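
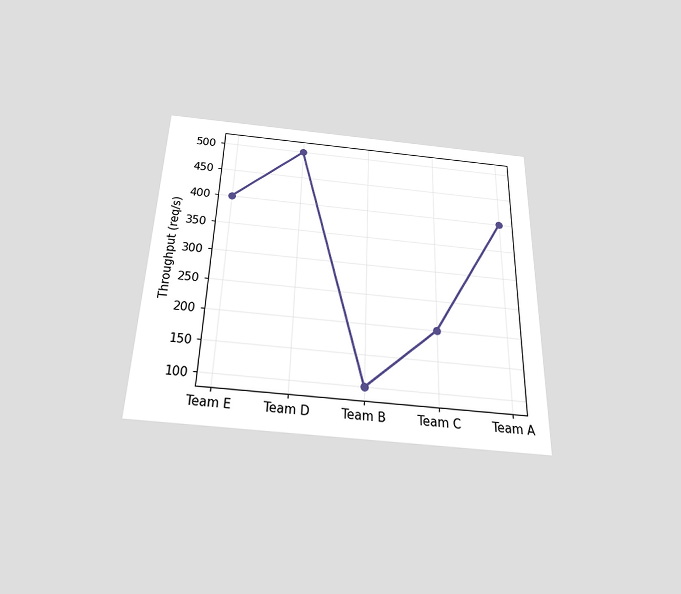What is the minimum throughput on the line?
The chart is viewed slightly from below. The lowest point is at Team B, and reading across to the y-axis gives 100req/s.

100req/s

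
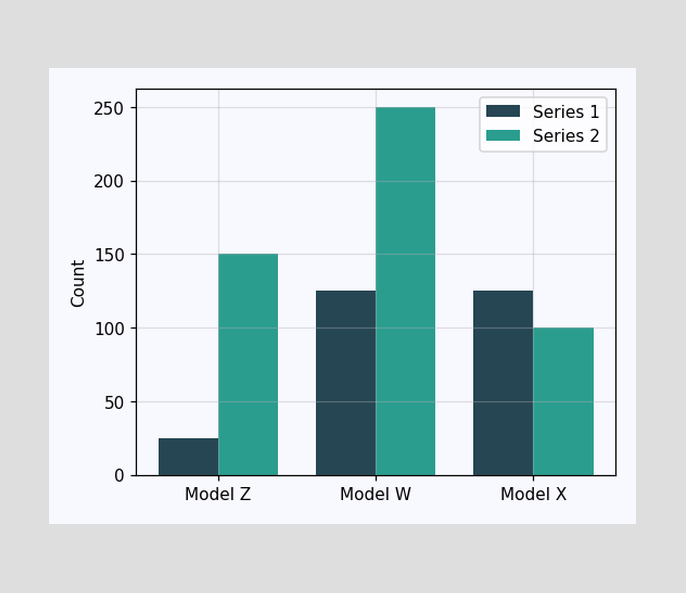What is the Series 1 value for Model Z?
25

The Series 1 bar at Model Z reaches 25 on the y-axis.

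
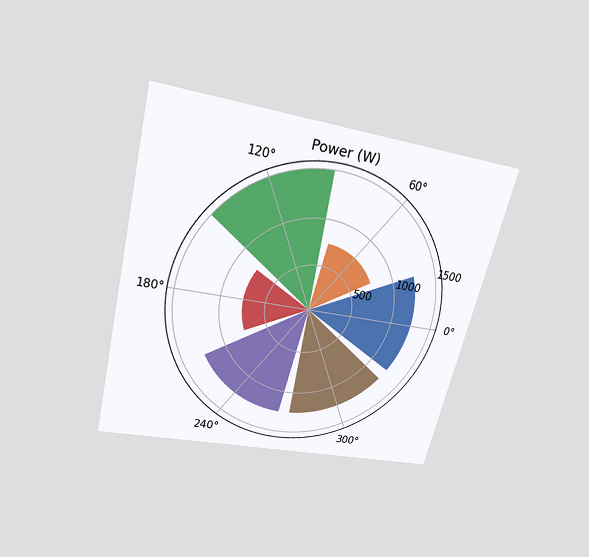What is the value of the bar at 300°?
The chart is tilted about 14° clockwise and viewed slightly from above. The bar at 300° reaches 1250W on the radial axis.

1250W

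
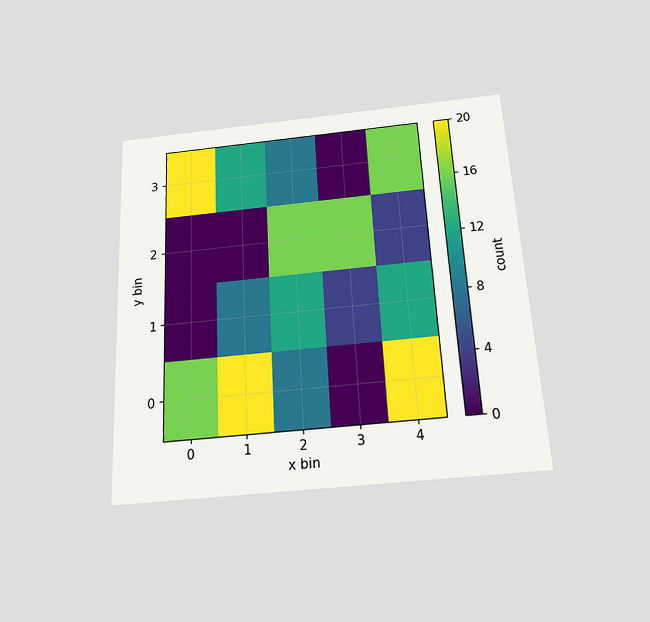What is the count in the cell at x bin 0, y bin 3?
20

The chart is tilted about 3° counter-clockwise and viewed slightly from below. Matching the cell (0, 3) against the colorbar gives 20.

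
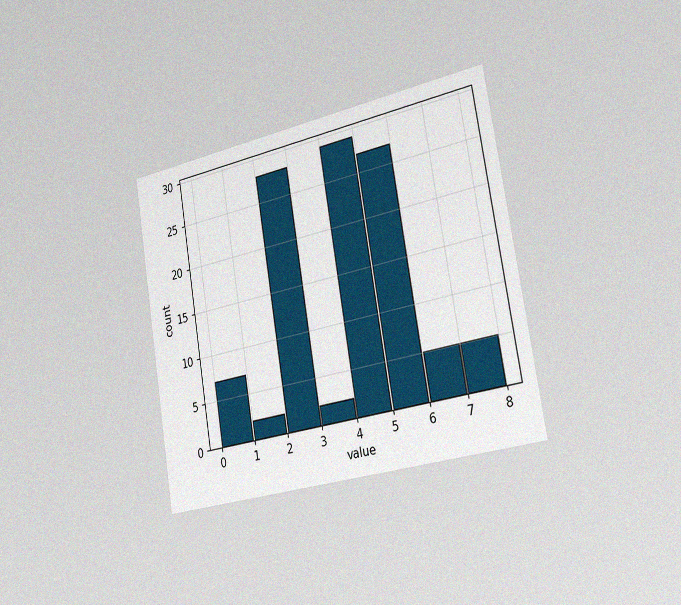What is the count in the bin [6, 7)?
The chart is tilted about 9° counter-clockwise and viewed slightly from the right, with some photo noise. The [6, 7) bin has height 5.

5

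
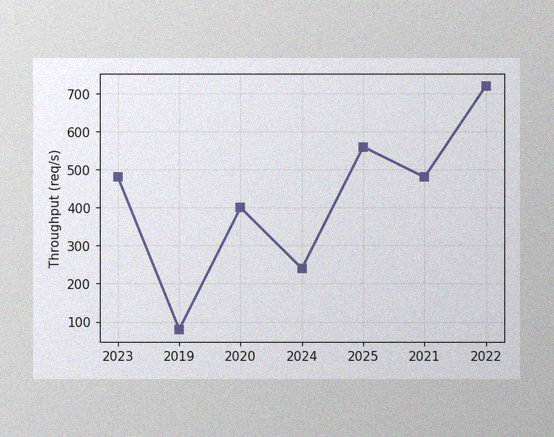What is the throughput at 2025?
560req/s

The image has some photo noise and uneven lighting. At 2025, the line is at 560req/s.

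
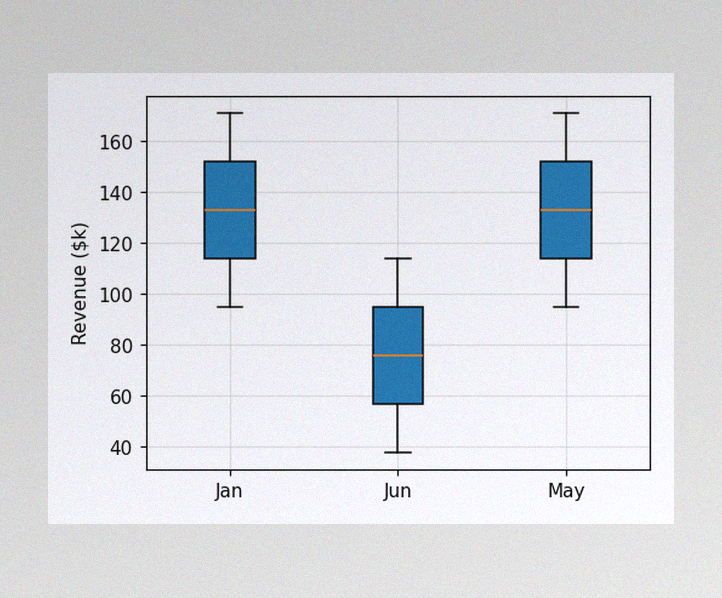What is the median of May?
The image has some photo noise and uneven lighting. The median line in the May box sits at $133k.

$133k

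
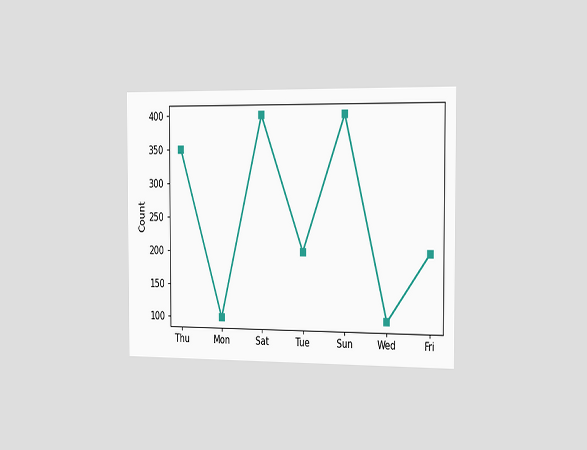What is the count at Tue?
The chart is viewed slightly from the right. At Tue, the line is at 200.

200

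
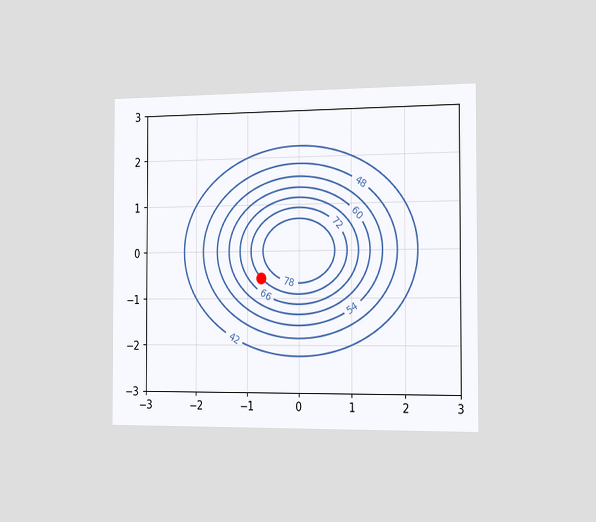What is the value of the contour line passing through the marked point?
72

The chart is viewed slightly from the right. The marked point sits on the contour labelled 72.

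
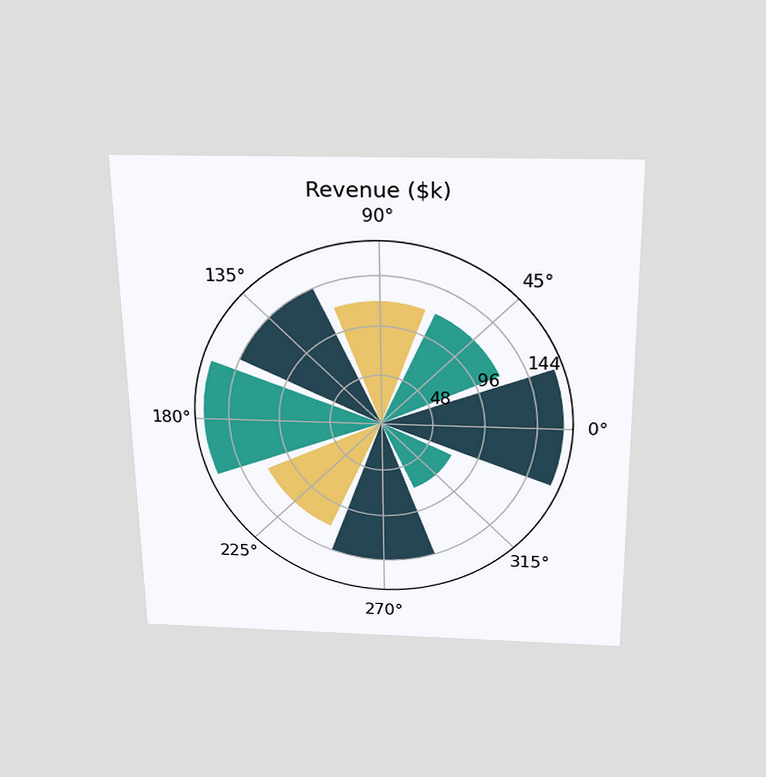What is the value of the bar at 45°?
The chart is viewed slightly from above. The bar at 45° reaches $120k on the radial axis.

$120k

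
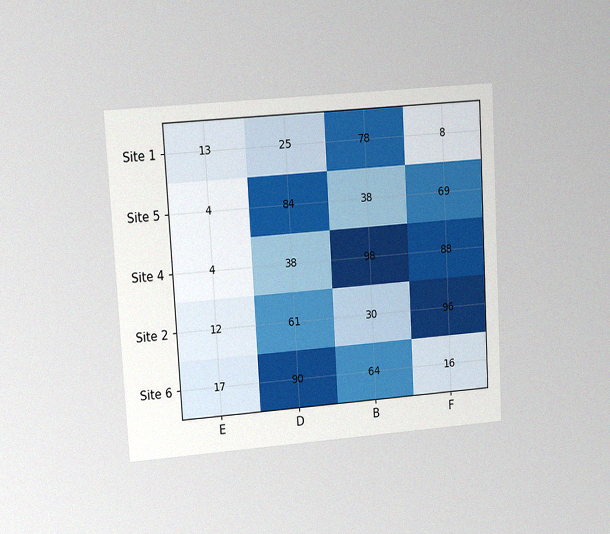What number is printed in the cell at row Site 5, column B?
The chart is tilted about 3° counter-clockwise and viewed at a slight angle, with some photo noise. The (Site 5, B) cell reads 38.

38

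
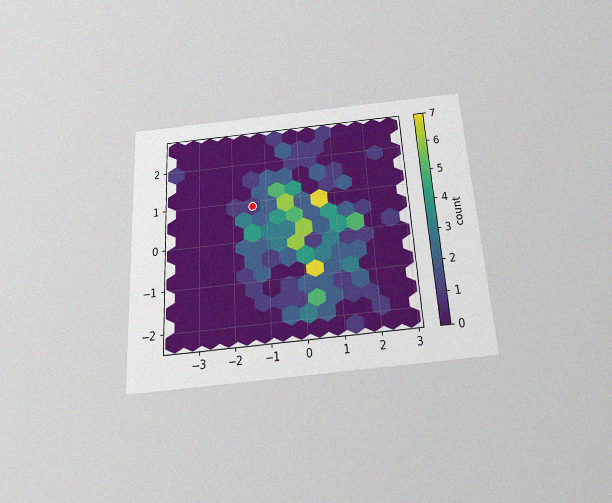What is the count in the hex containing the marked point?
1

The chart is tilted about 4° counter-clockwise and viewed slightly from below, with some photo noise. The marked hex reads 1 on the colorbar.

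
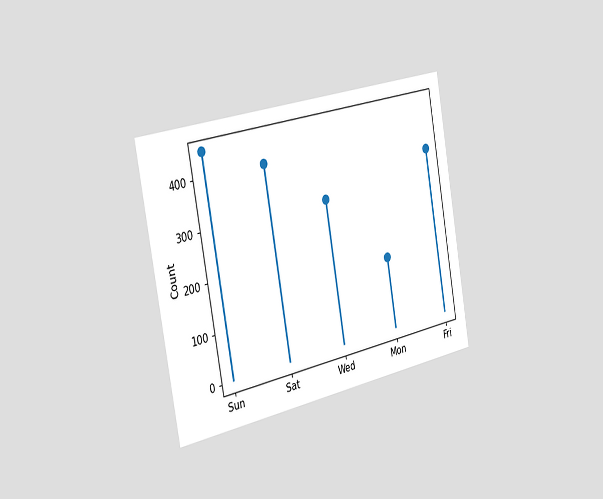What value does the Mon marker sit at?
150

The chart is tilted about 10° counter-clockwise and viewed slightly from the left. The Mon marker sits at 150.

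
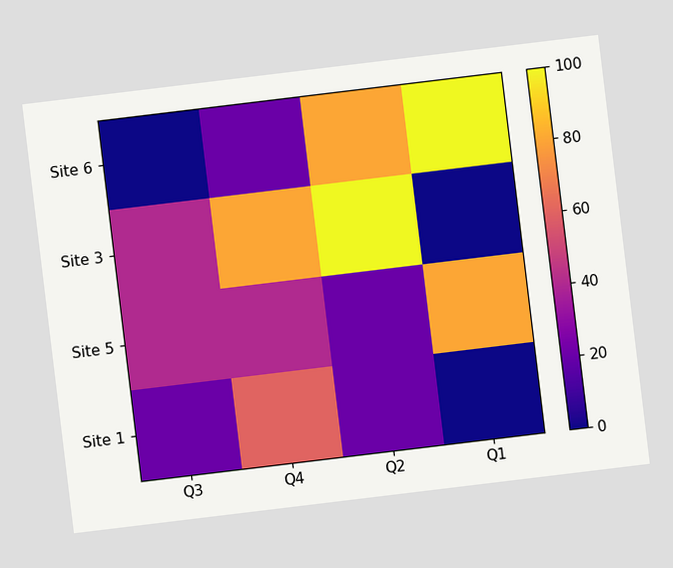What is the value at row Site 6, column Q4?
The chart is tilted about 7° counter-clockwise. Matching cell (Site 6, Q4) against the colorbar gives 20.

20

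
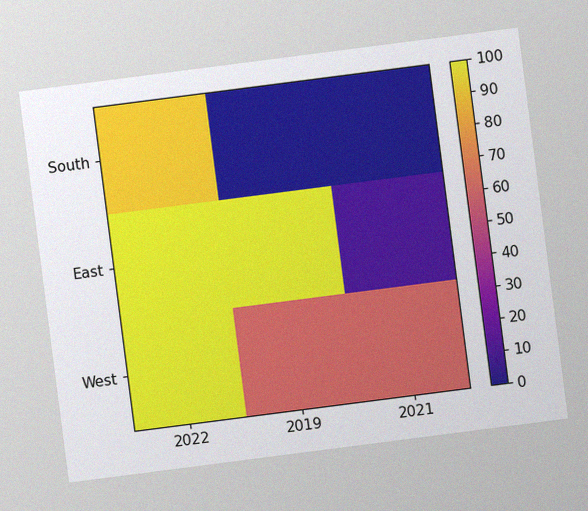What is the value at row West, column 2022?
100

The chart is tilted about 7° counter-clockwise, with some photo noise. Matching cell (West, 2022) against the colorbar gives 100.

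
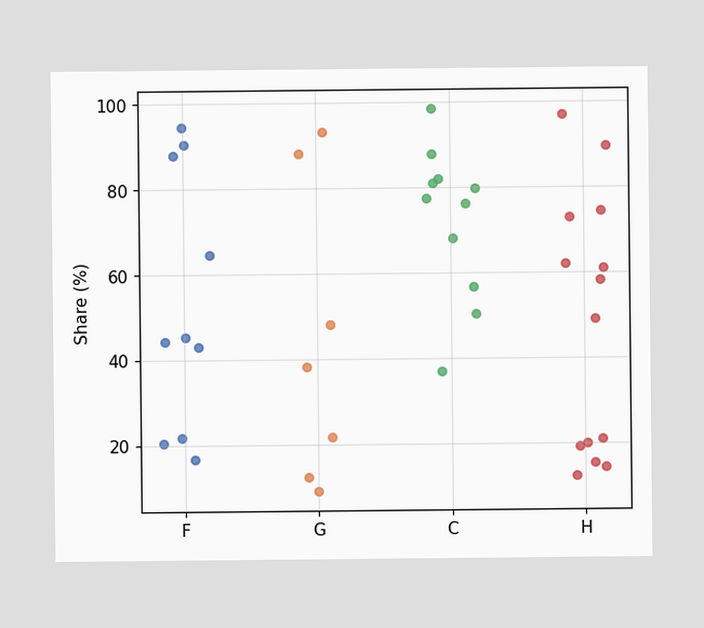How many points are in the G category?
7

Counting the markers in the G column gives 7.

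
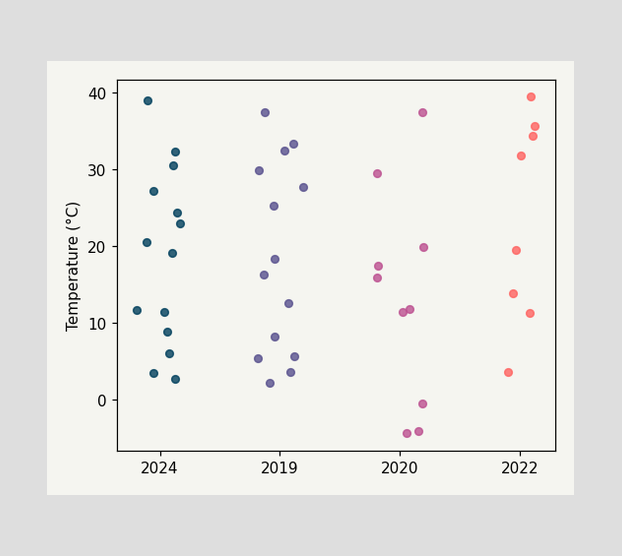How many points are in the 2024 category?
Counting the markers in the 2024 column gives 14.

14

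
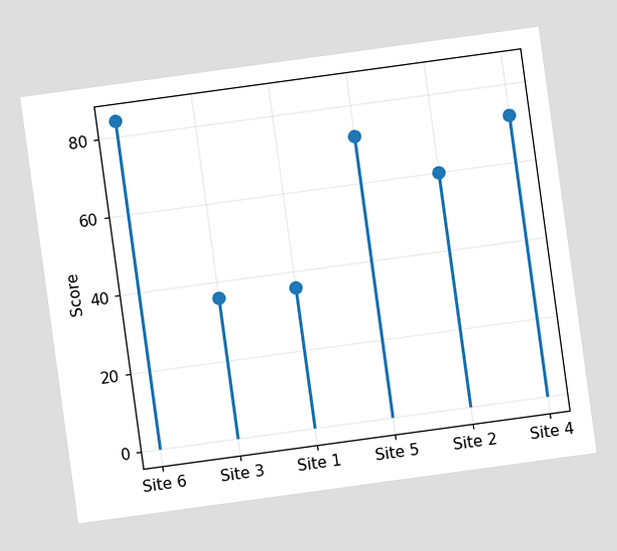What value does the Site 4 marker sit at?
72

The chart is tilted about 8° counter-clockwise. The Site 4 marker sits at 72.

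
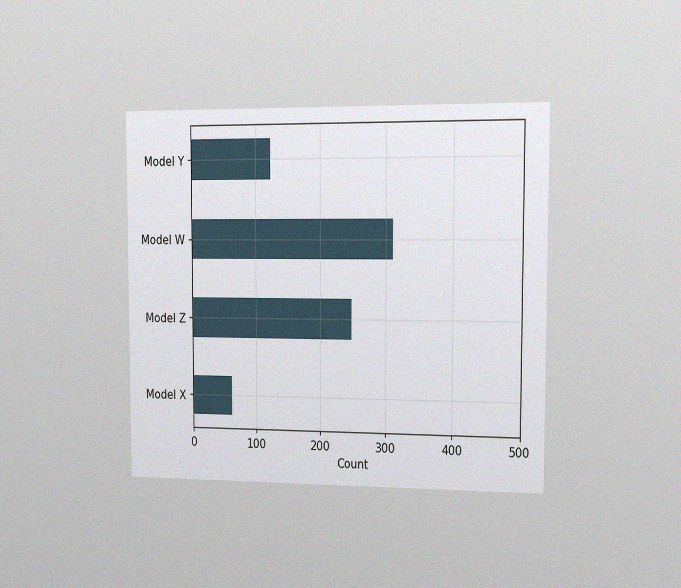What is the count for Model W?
The chart is viewed slightly from the right, with some photo noise. Reading along the chart's x-axis, the Model W bar reaches 310.

310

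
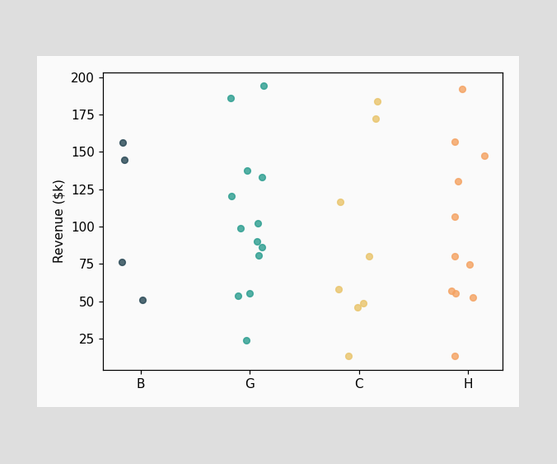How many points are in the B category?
Counting the markers in the B column gives 4.

4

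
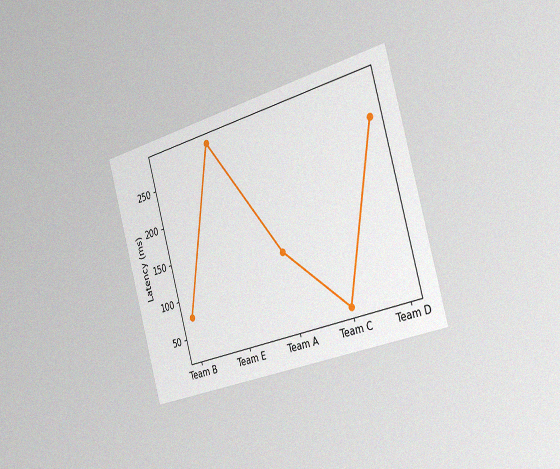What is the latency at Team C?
The chart is tilted about 16° counter-clockwise and viewed slightly from the right, with some photo noise. At Team C, the line is at 30ms.

30ms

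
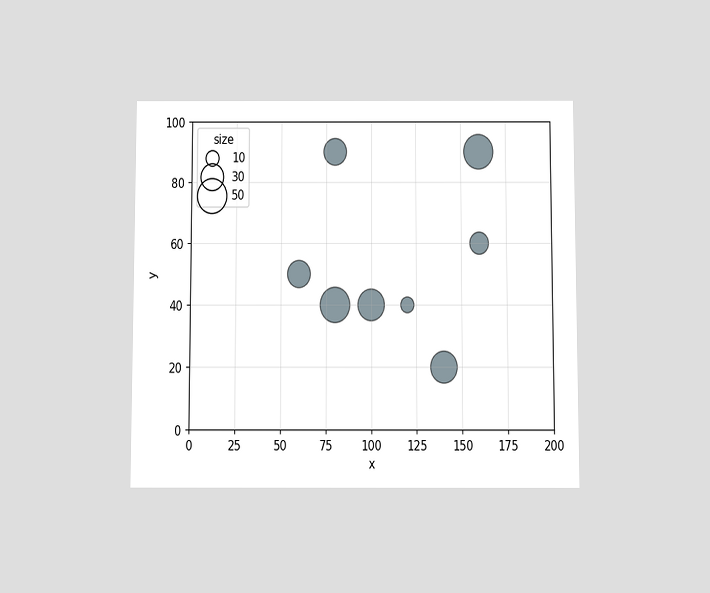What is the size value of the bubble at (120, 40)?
The chart is viewed at a slight angle. Matching the bubble at (120, 40) against the size legend gives 10.

10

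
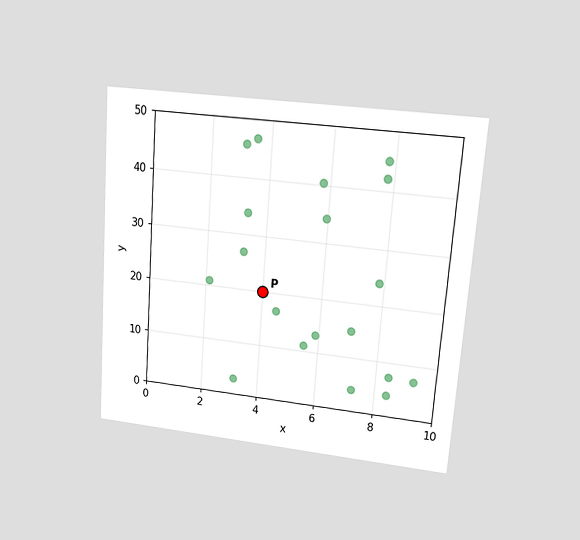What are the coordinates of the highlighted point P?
The chart is tilted about 4° clockwise and viewed at a slight angle. Following the gridlines from P to each axis, P sits at (4, 20).

(4, 20)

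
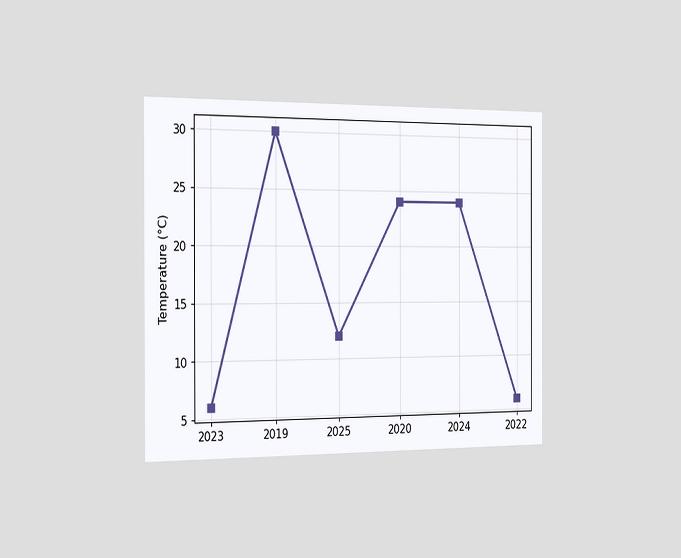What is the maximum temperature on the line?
The chart is viewed slightly from the left. The highest point is at 2019, and reading across to the y-axis gives 30°C.

30°C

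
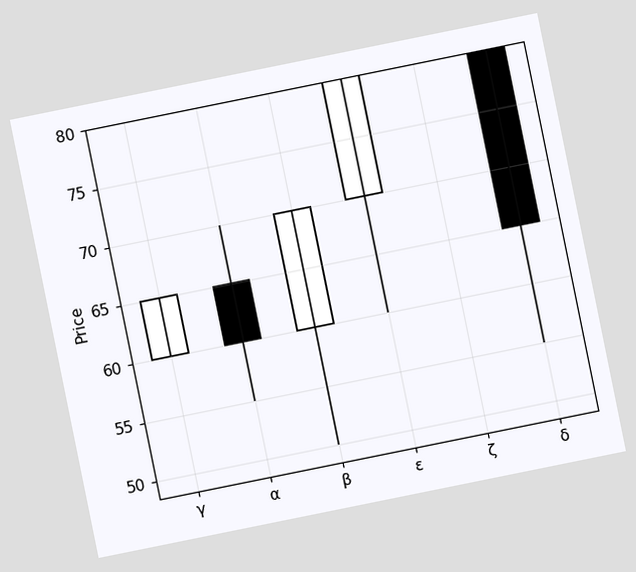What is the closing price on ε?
80

The chart is tilted about 11° counter-clockwise. The ε candle closes at 80.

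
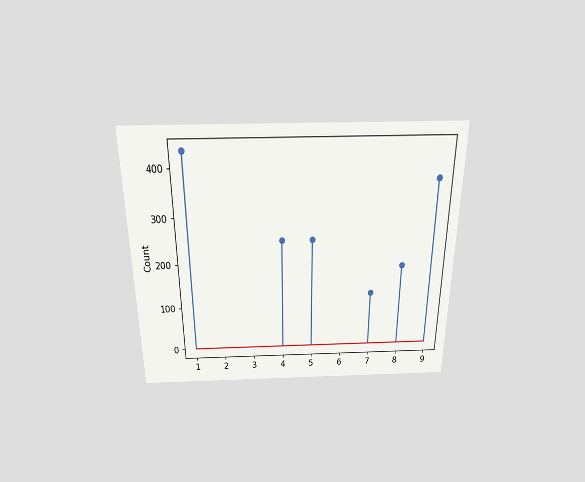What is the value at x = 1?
The chart is viewed slightly from above. The stem at x=1 reaches 434.

434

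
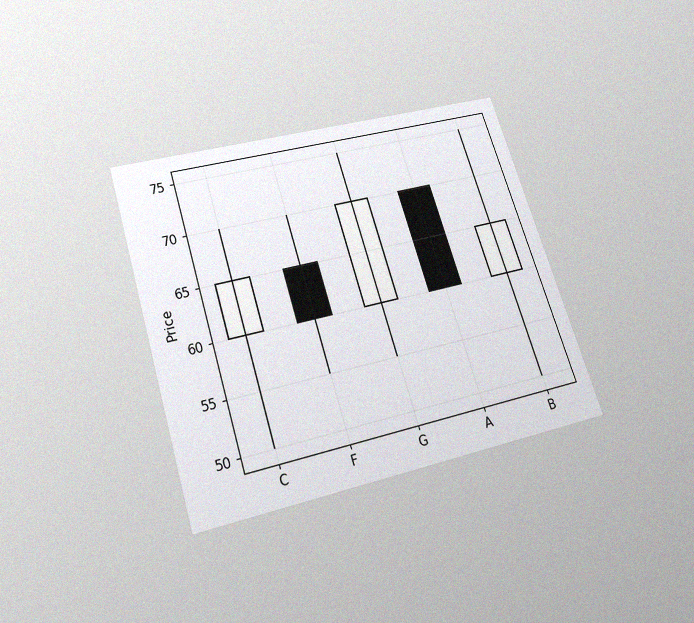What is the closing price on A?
60

The chart is tilted about 17° counter-clockwise and viewed slightly from below, with some photo noise. The A candle closes at 60.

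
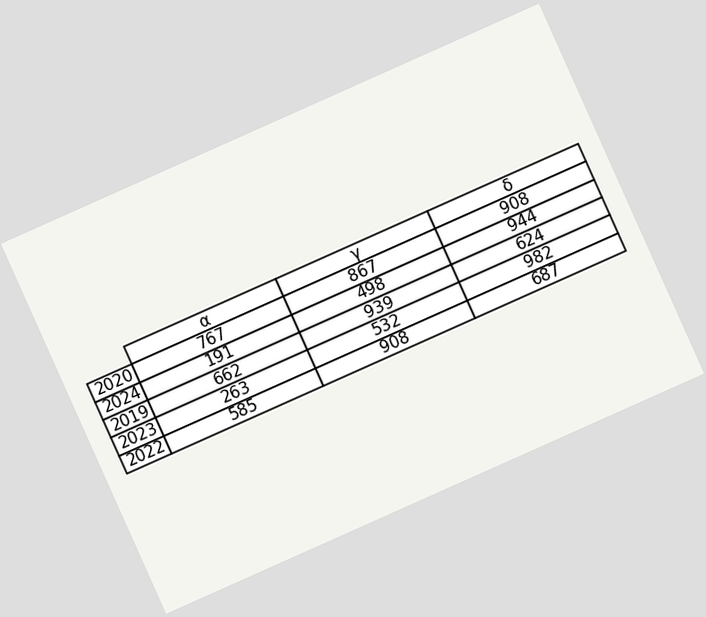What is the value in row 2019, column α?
662

The chart is tilted about 24° counter-clockwise. The (2019, α) cell reads 662.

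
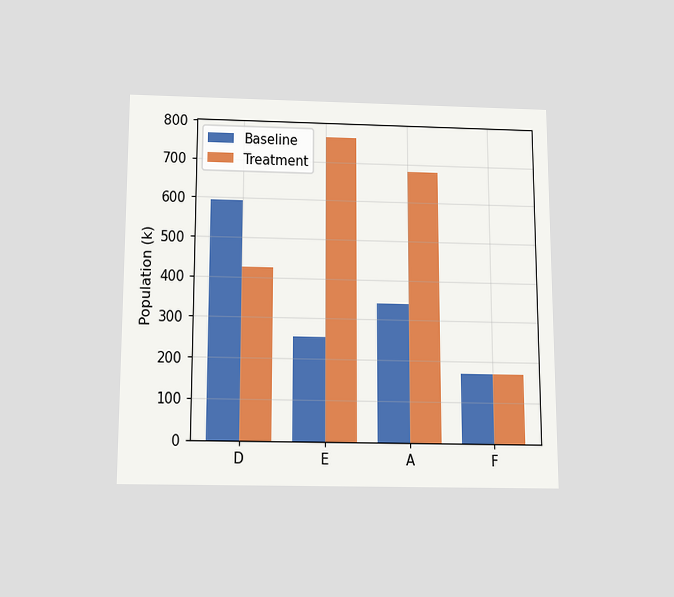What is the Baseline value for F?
The chart is viewed slightly from below. The Baseline bar at F reaches 170k on the y-axis.

170k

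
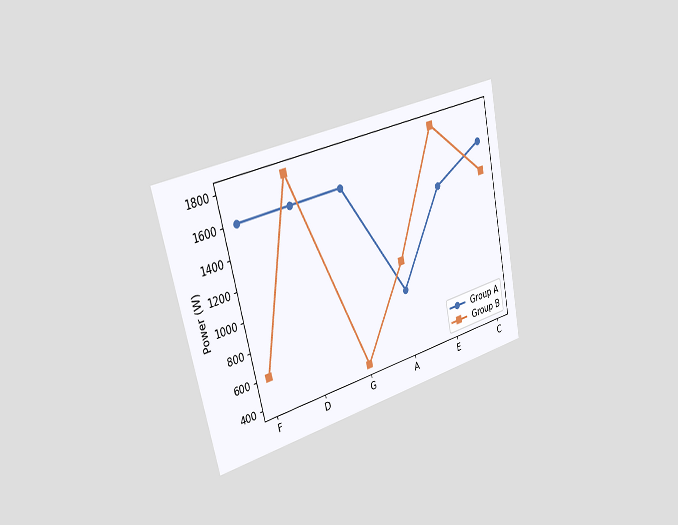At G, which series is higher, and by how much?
The chart is tilted about 13° counter-clockwise and viewed slightly from the left. At G, Group A sits above the other line by 1200W.

Group A, by 1200W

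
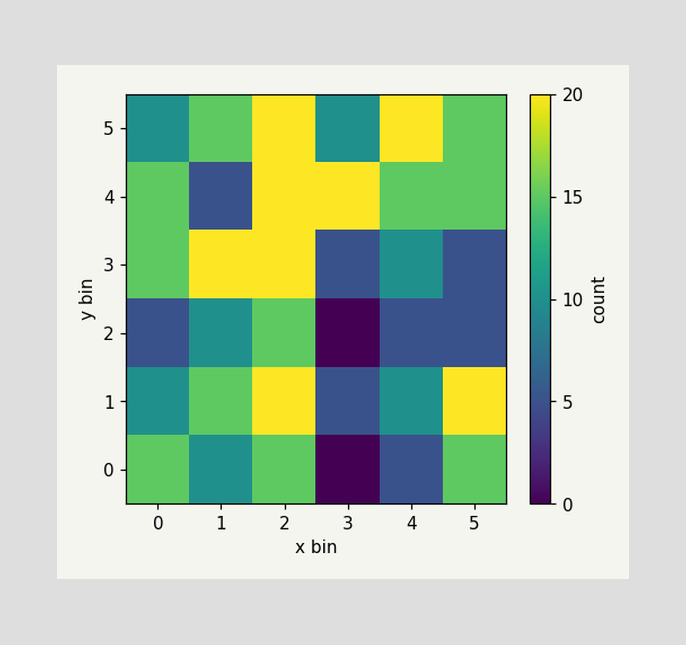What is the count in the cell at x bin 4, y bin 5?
20

Matching the cell (4, 5) against the colorbar gives 20.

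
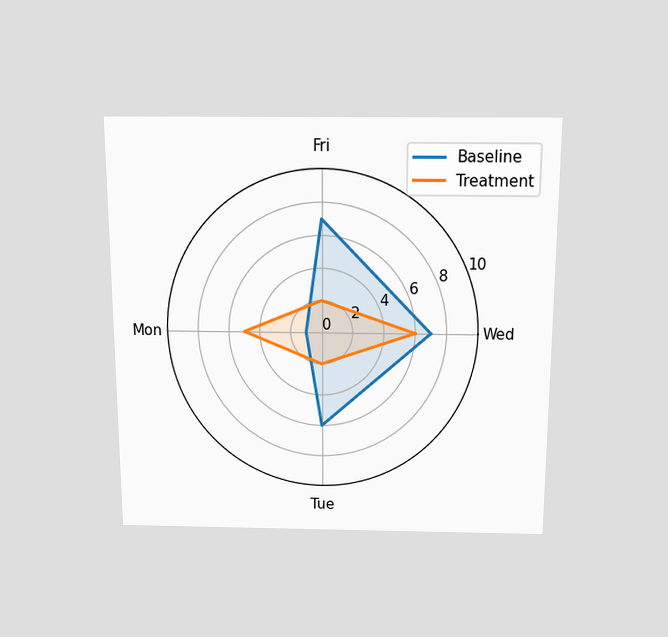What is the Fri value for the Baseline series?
The chart is viewed slightly from above. On the Fri axis, Baseline reaches 7.

7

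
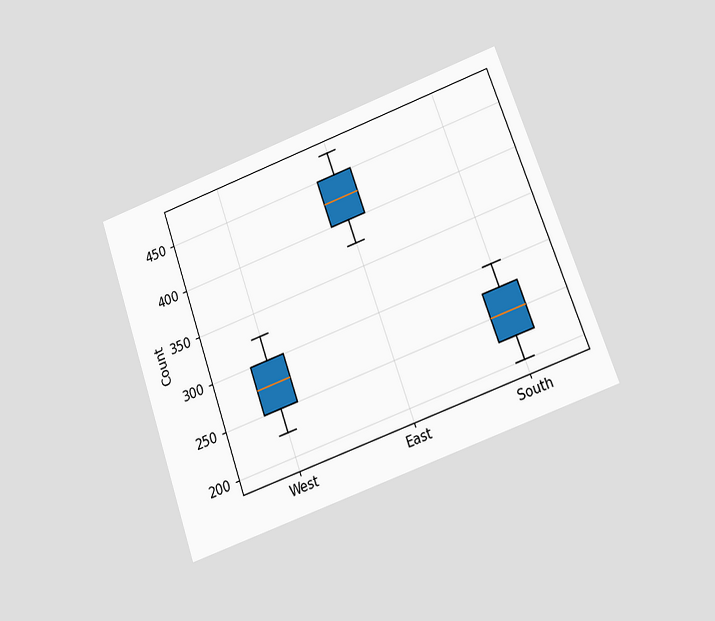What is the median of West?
The chart is tilted about 20° counter-clockwise and viewed at a slight angle. The median line in the West box sits at 275.

275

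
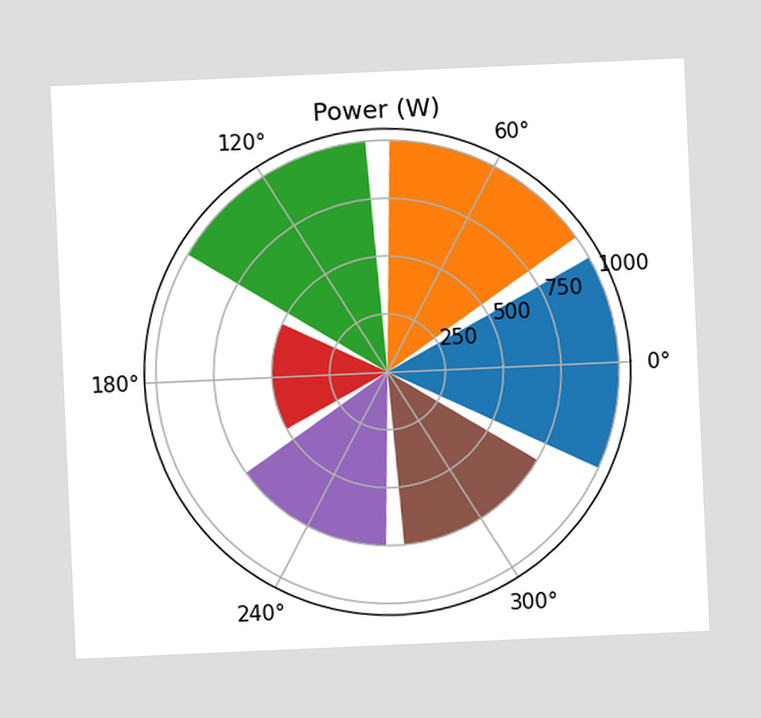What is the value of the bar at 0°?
1000W

The chart is tilted about 3° counter-clockwise. The bar at 0° reaches 1000W on the radial axis.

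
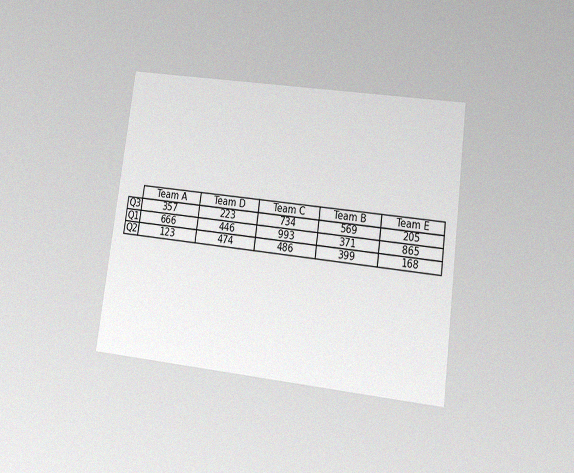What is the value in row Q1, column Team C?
The chart is tilted about 7° clockwise and viewed at a slight angle, with some photo noise. The (Q1, Team C) cell reads 993.

993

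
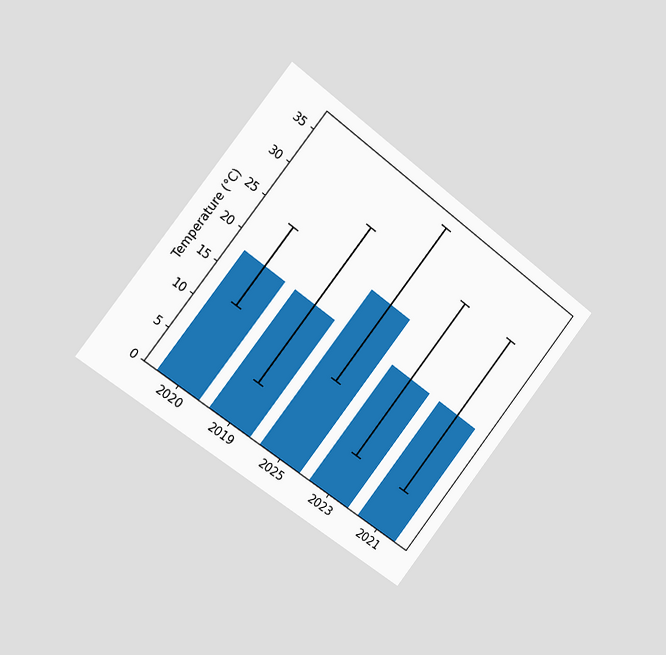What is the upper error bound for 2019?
The chart is tilted about 38° clockwise and viewed slightly from the left. The 2019 bar's upper whisker reaches 30°C.

30°C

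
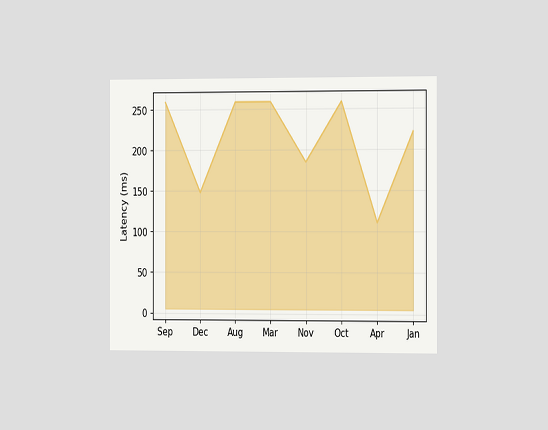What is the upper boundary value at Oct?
The chart is viewed slightly from the right. At Oct the upper boundary is at 259ms.

259ms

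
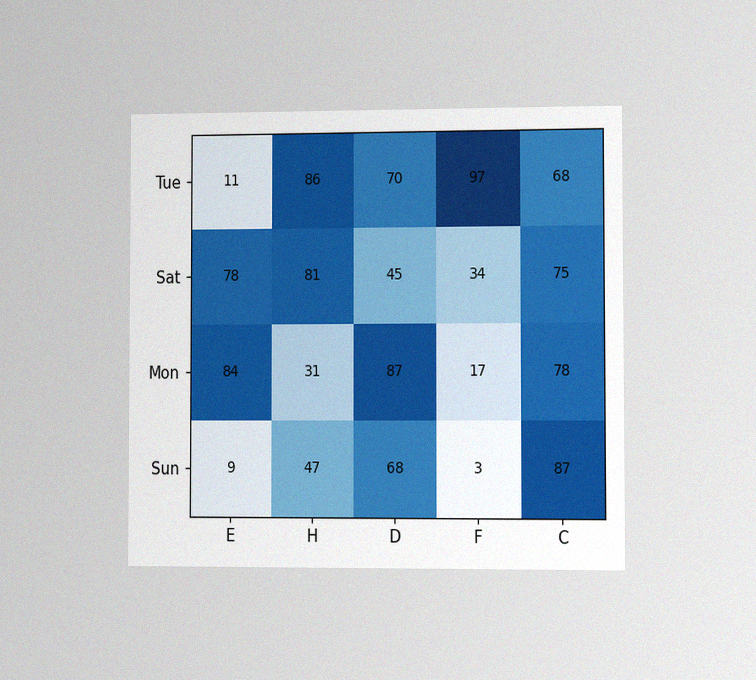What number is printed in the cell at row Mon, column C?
78

The chart is viewed slightly from the right, with some photo noise. The (Mon, C) cell reads 78.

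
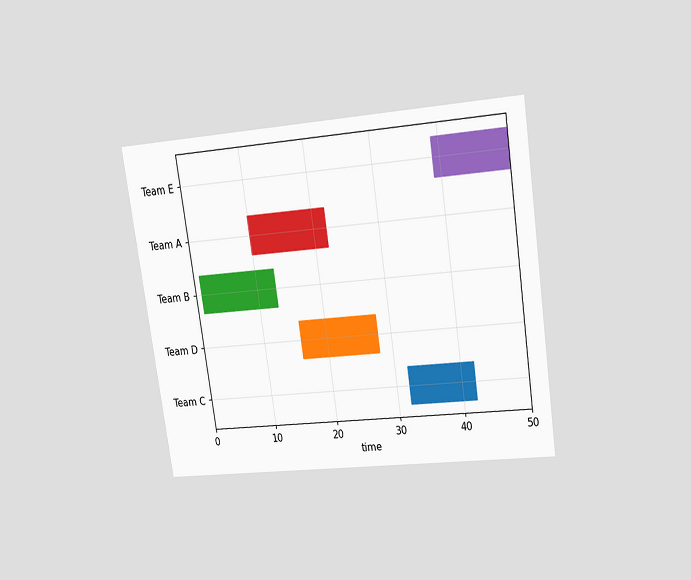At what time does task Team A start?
10

The chart is tilted about 8° counter-clockwise and viewed slightly from above. The Team A bar begins at t=10.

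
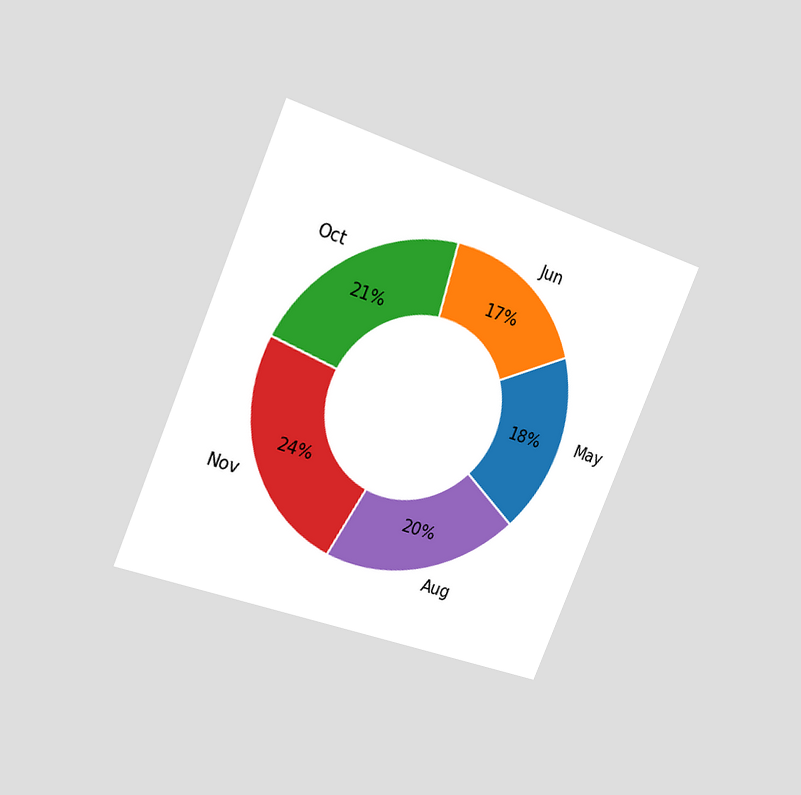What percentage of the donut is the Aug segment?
The chart is tilted about 23° clockwise and viewed slightly from the left. The Aug segment takes up 20% of the ring.

20%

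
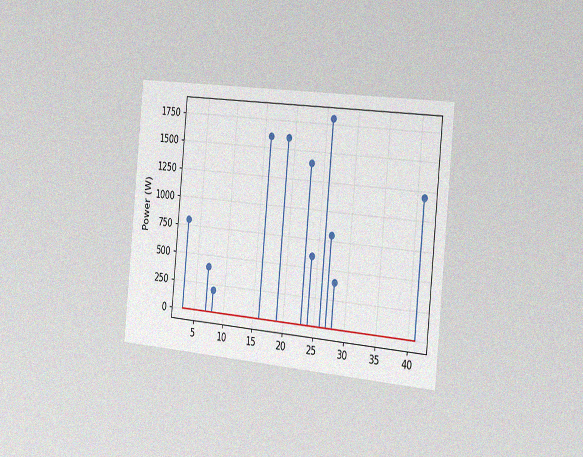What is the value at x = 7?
400W

The chart is tilted about 5° clockwise and viewed slightly from the right, with some photo noise. The stem at x=7 reaches 400W.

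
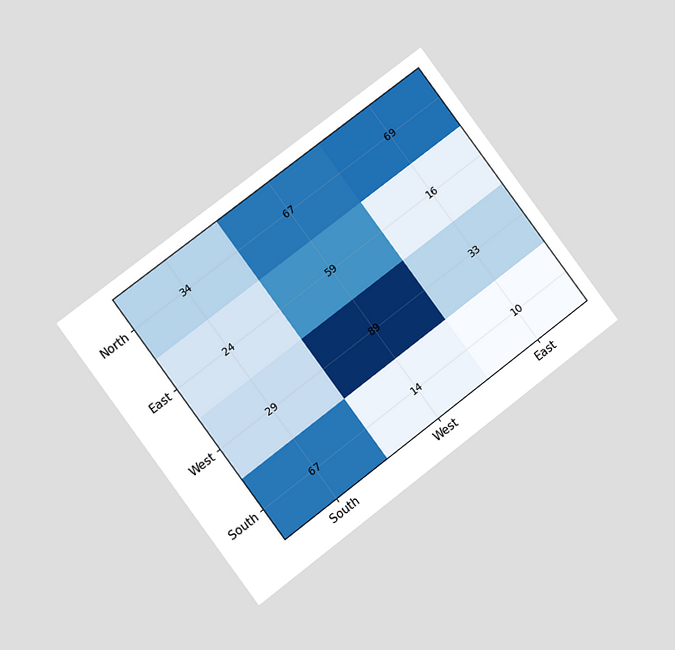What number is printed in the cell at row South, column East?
The chart is tilted about 37° counter-clockwise and viewed at a slight angle. The (South, East) cell reads 10.

10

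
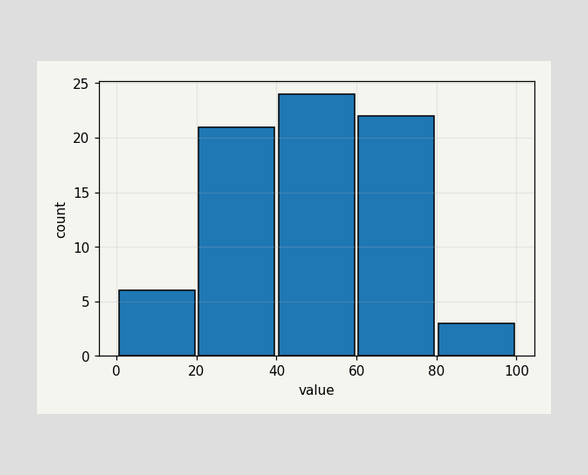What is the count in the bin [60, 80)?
22

The [60, 80) bin has height 22.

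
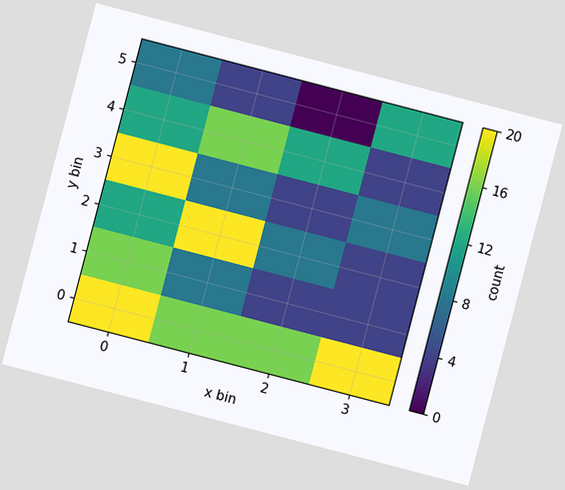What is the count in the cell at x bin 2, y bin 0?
16

The chart is tilted about 15° clockwise. Matching the cell (2, 0) against the colorbar gives 16.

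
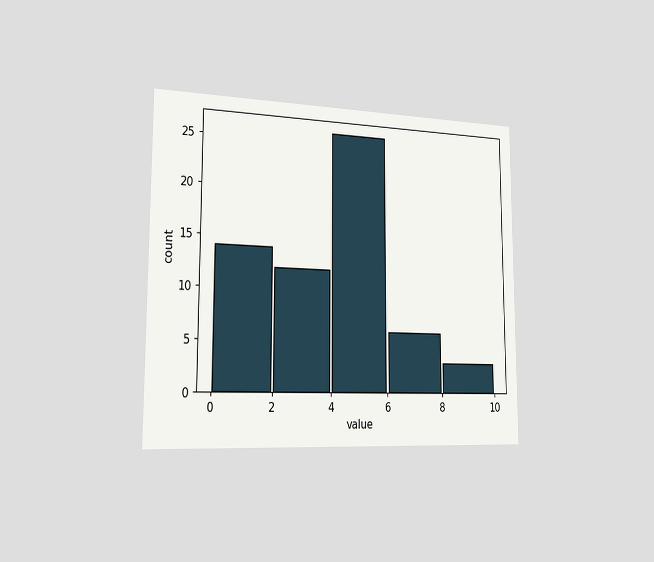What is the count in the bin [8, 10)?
3

The chart is viewed slightly from the left. The [8, 10) bin has height 3.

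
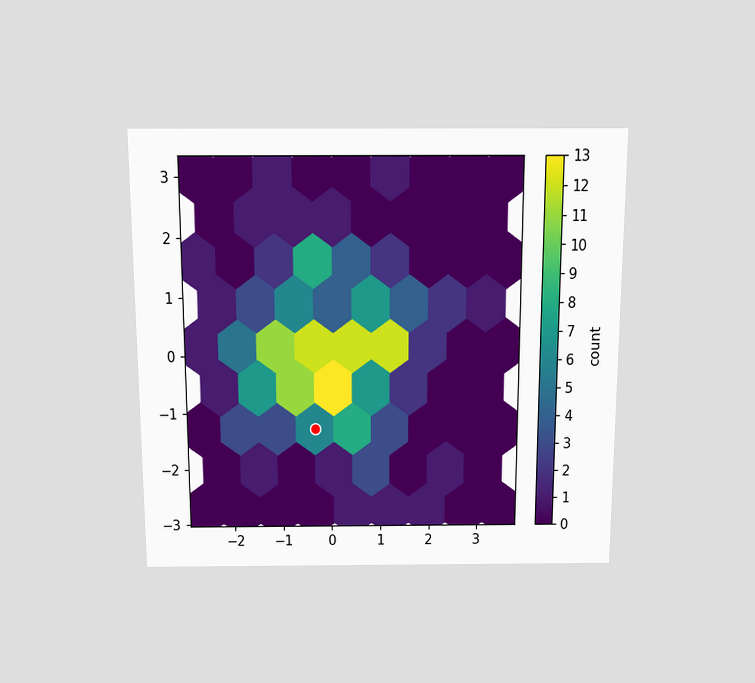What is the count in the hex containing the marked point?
6

The chart is viewed slightly from above. The marked hex reads 6 on the colorbar.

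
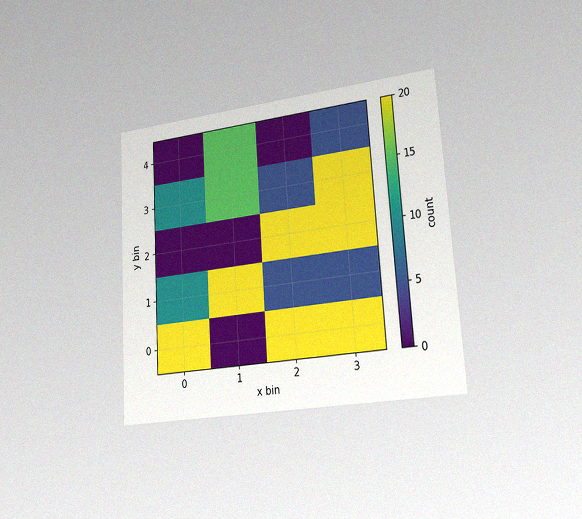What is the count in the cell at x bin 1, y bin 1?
20

The chart is tilted about 4° counter-clockwise and viewed slightly from the right, with some photo noise. Matching the cell (1, 1) against the colorbar gives 20.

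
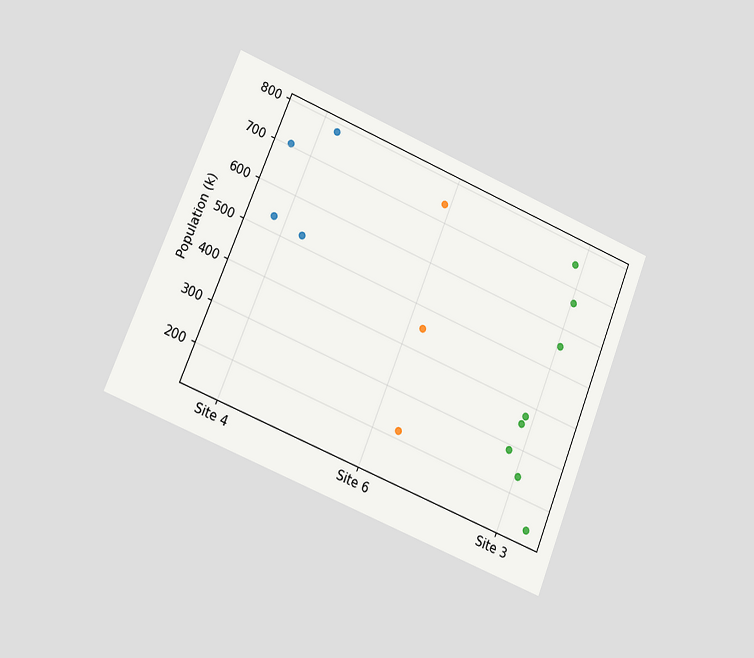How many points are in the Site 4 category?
4

The chart is tilted about 22° clockwise and viewed at a slight angle. Counting the markers in the Site 4 column gives 4.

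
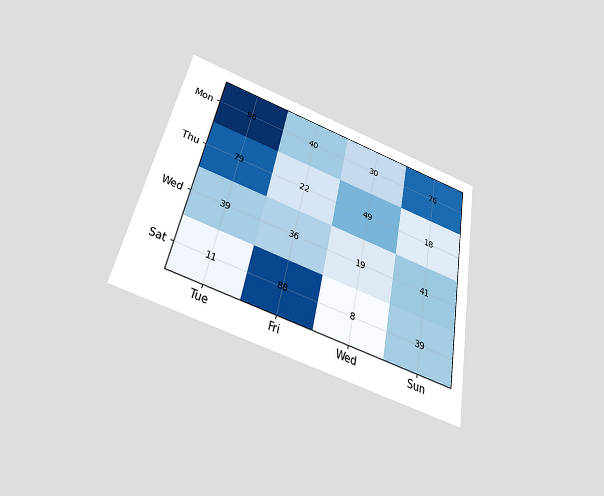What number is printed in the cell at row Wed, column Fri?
36

The chart is tilted about 12° clockwise and viewed slightly from below. The (Wed, Fri) cell reads 36.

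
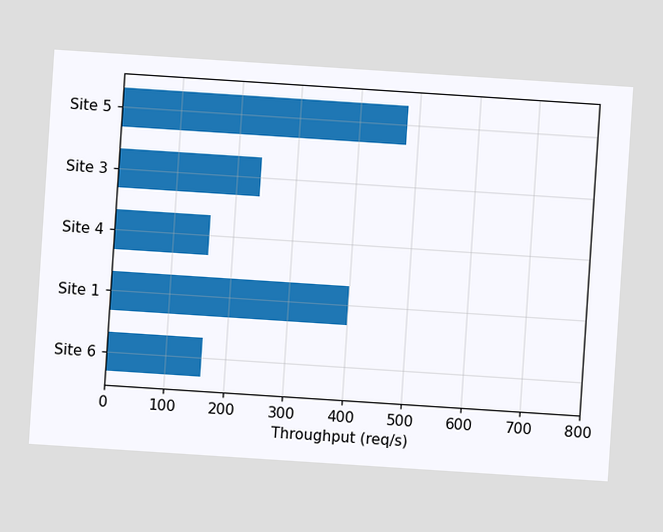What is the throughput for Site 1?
The chart is tilted about 4° clockwise. Reading along the chart's x-axis, the Site 1 bar reaches 400req/s.

400req/s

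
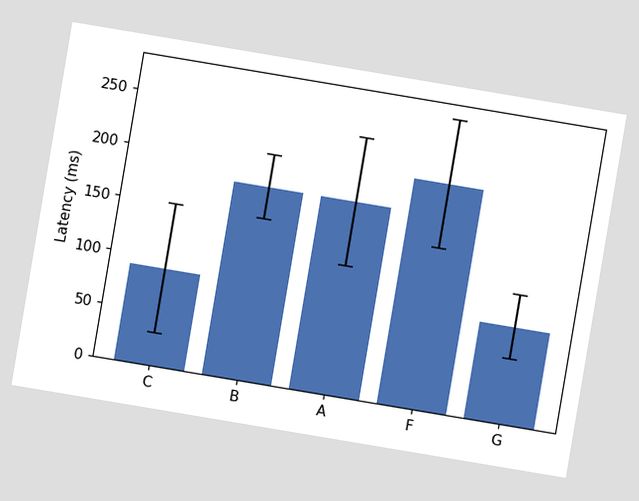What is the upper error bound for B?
The chart is tilted about 10° clockwise. The B bar's upper whisker reaches 210ms.

210ms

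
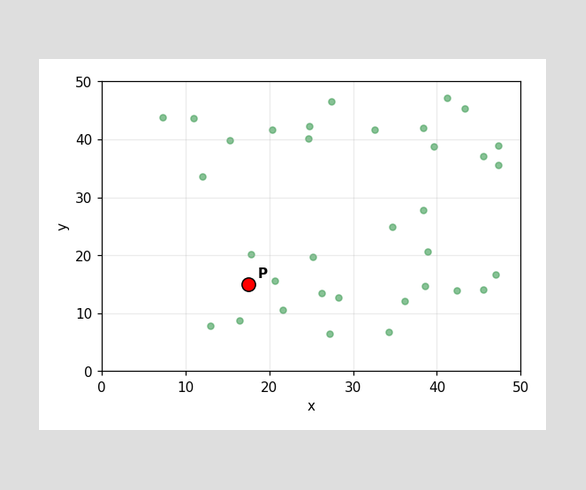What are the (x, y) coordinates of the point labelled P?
(17.5, 15)

Following the gridlines from P to each axis, P sits at (17.5, 15).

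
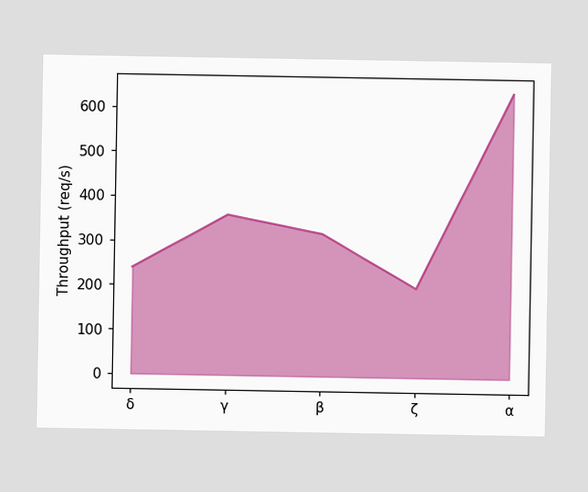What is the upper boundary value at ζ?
At ζ the upper boundary is at 200req/s.

200req/s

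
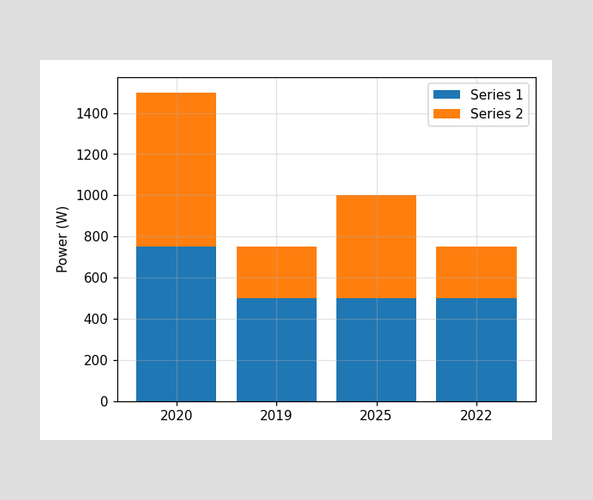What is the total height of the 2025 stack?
1000W

The 2025 stack's top reaches 1000W on the y-axis.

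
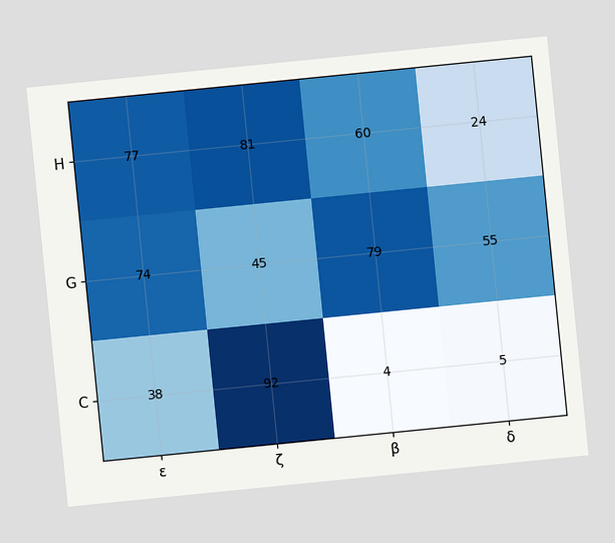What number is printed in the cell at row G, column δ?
The chart is tilted about 6° counter-clockwise. The (G, δ) cell reads 55.

55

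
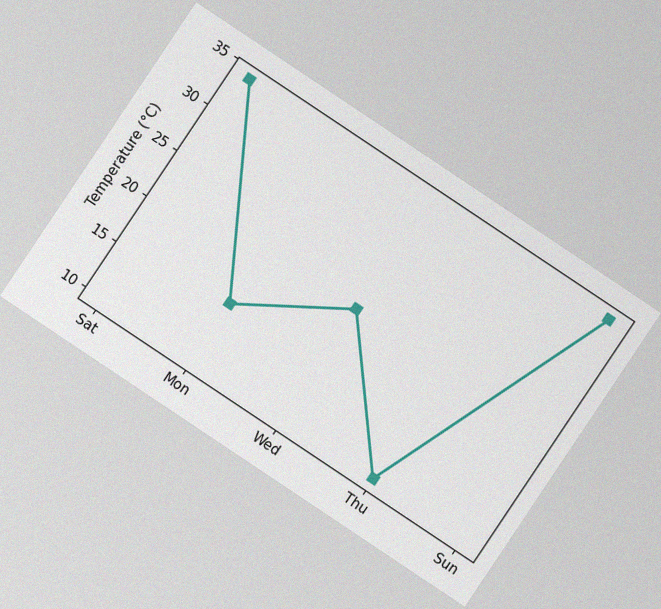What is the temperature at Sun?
34°C

The chart is tilted about 34° clockwise, with some photo noise. At Sun, the line is at 34°C.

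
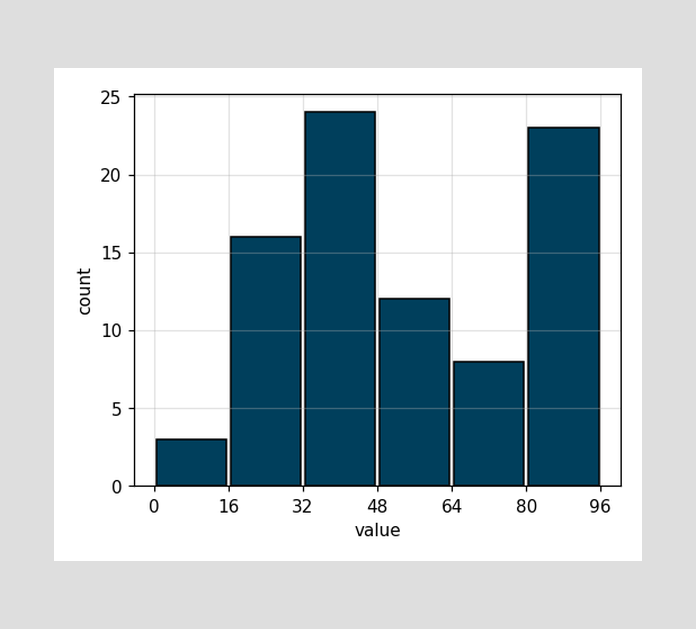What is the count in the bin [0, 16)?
3

The [0, 16) bin has height 3.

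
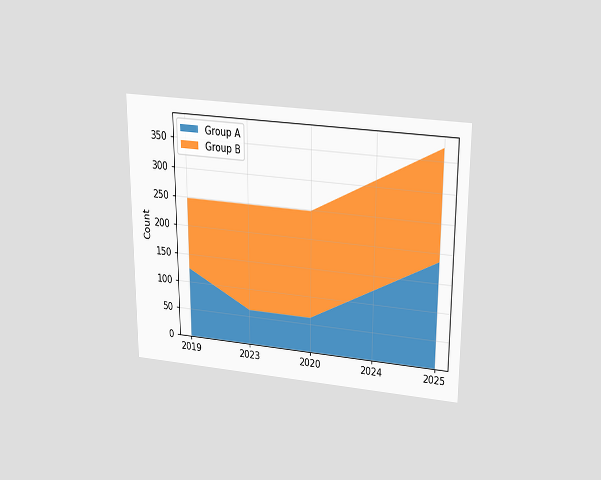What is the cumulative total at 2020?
The chart is viewed slightly from above. The stacked total at 2020 reaches 248.

248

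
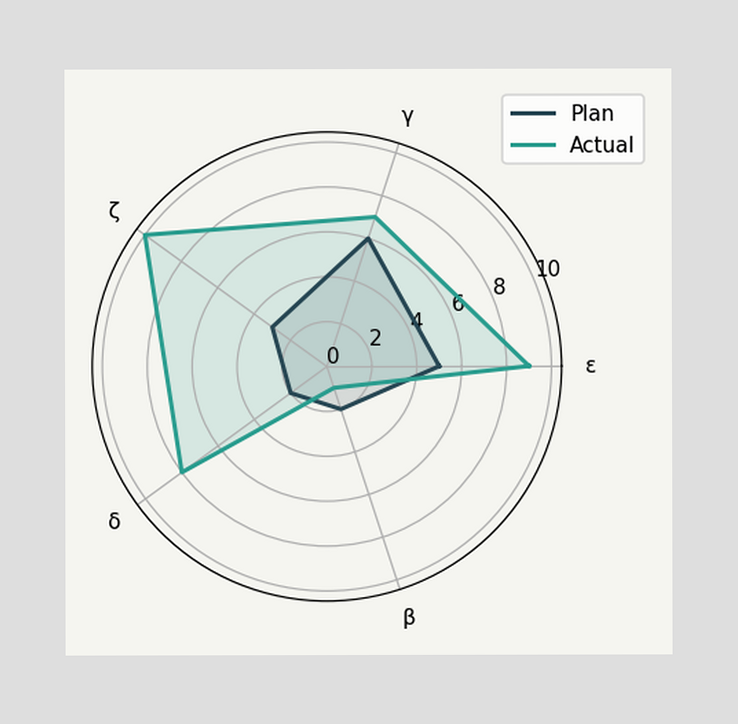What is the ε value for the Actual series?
9

On the ε axis, Actual reaches 9.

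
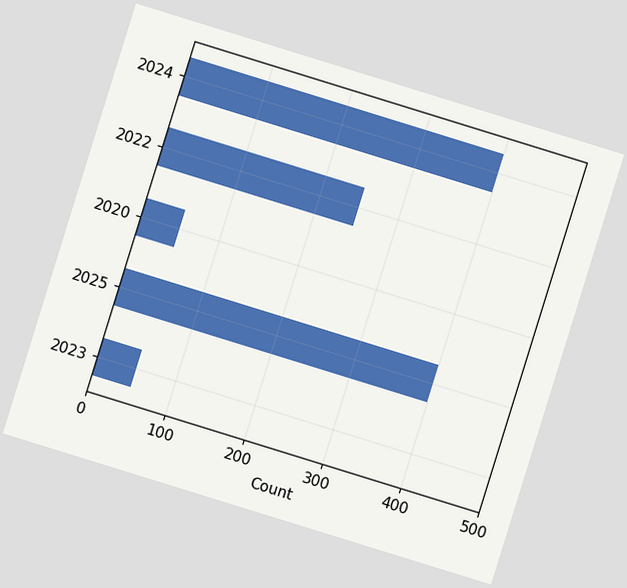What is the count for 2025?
The chart is tilted about 17° clockwise. Reading along the chart's x-axis, the 2025 bar reaches 400.

400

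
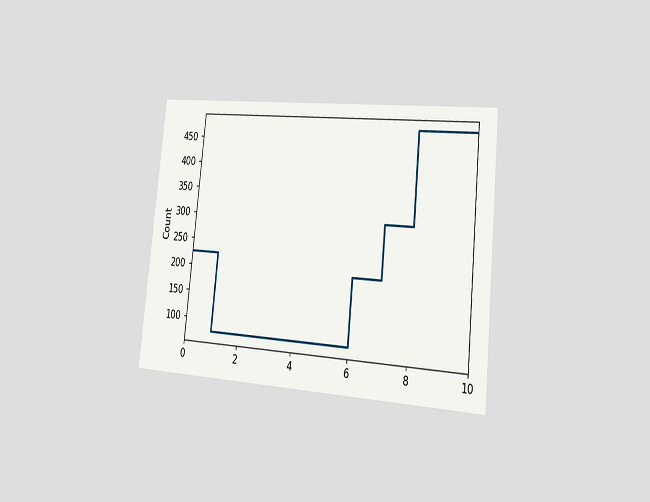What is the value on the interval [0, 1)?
The chart is tilted about 6° clockwise and viewed slightly from the right. On [0, 1) the step sits at 225.

225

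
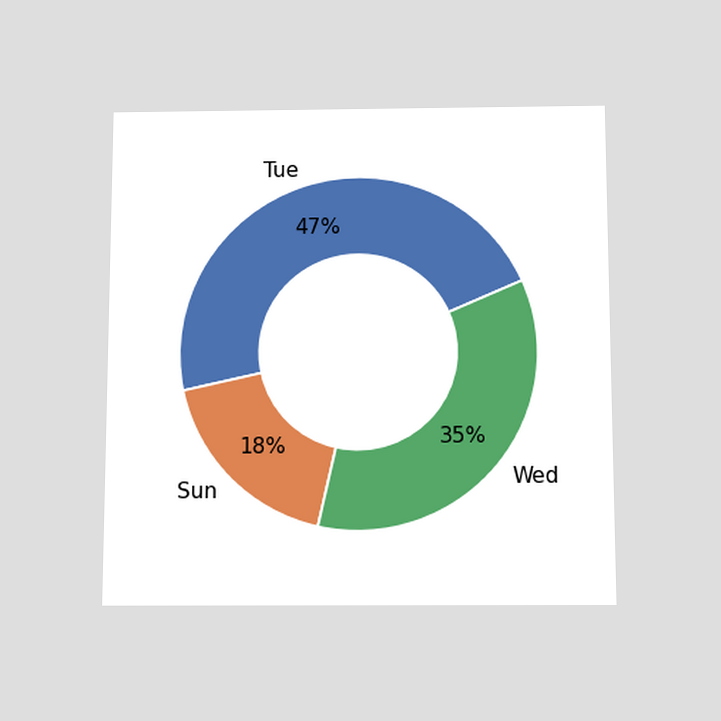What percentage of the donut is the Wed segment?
35%

The chart is viewed slightly from below. The Wed segment takes up 35% of the ring.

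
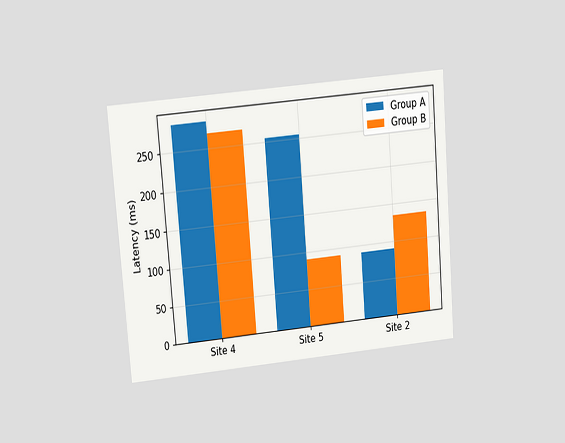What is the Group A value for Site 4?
The chart is tilted about 5° counter-clockwise and viewed at a slight angle. The Group A bar at Site 4 reaches 285ms on the y-axis.

285ms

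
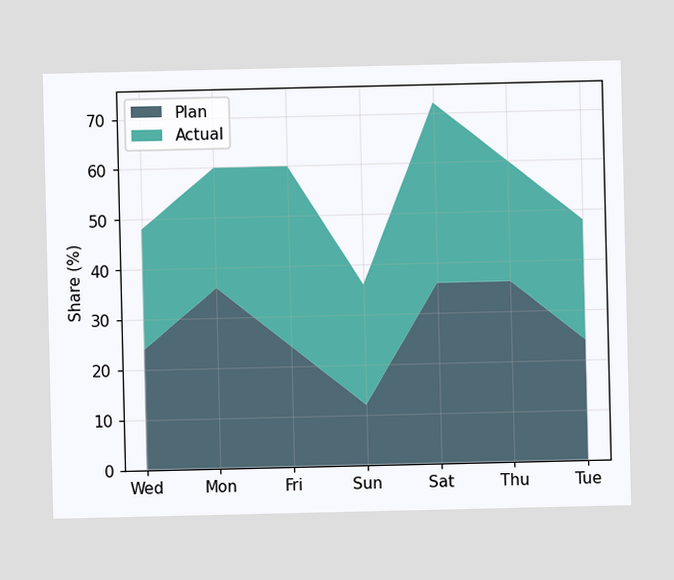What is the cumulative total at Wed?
The stacked total at Wed reaches 48%.

48%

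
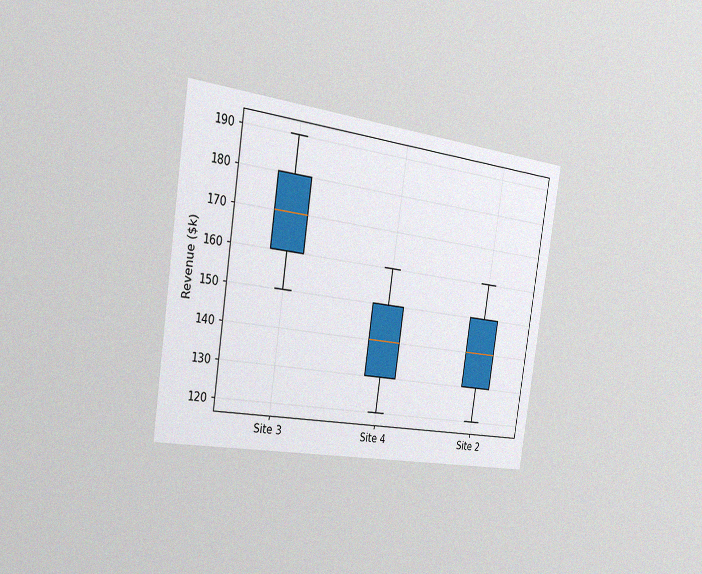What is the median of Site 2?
$140k

The chart is tilted about 9° clockwise and viewed slightly from the left, with some photo noise. The median line in the Site 2 box sits at $140k.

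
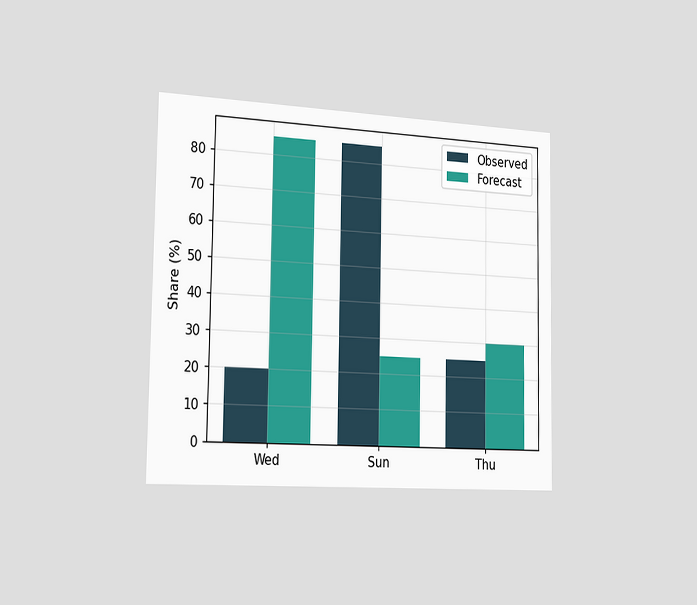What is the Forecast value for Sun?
25%

The chart is viewed slightly from the left. The Forecast bar at Sun reaches 25% on the y-axis.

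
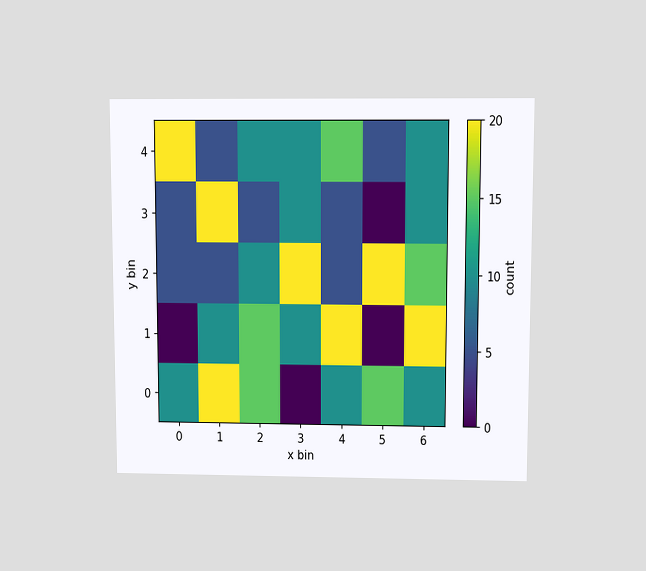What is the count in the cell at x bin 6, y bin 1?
The chart is viewed slightly from above. Matching the cell (6, 1) against the colorbar gives 20.

20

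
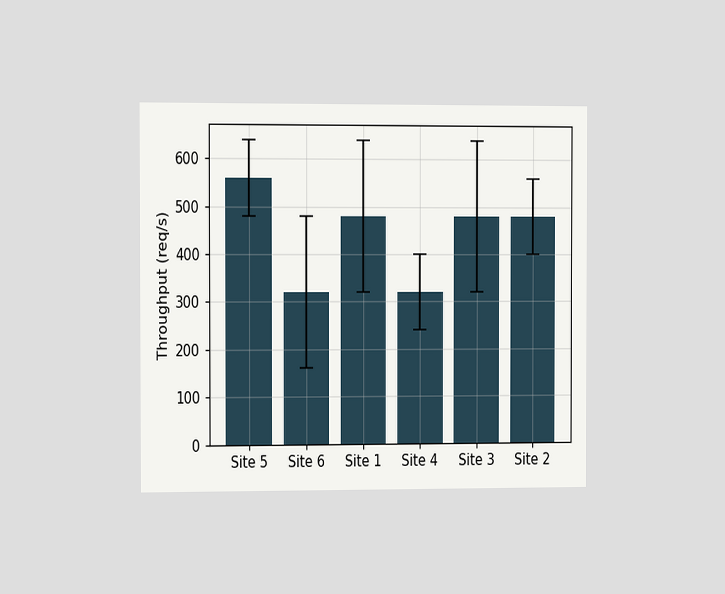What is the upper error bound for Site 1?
640req/s

The chart is viewed slightly from the left. The Site 1 bar's upper whisker reaches 640req/s.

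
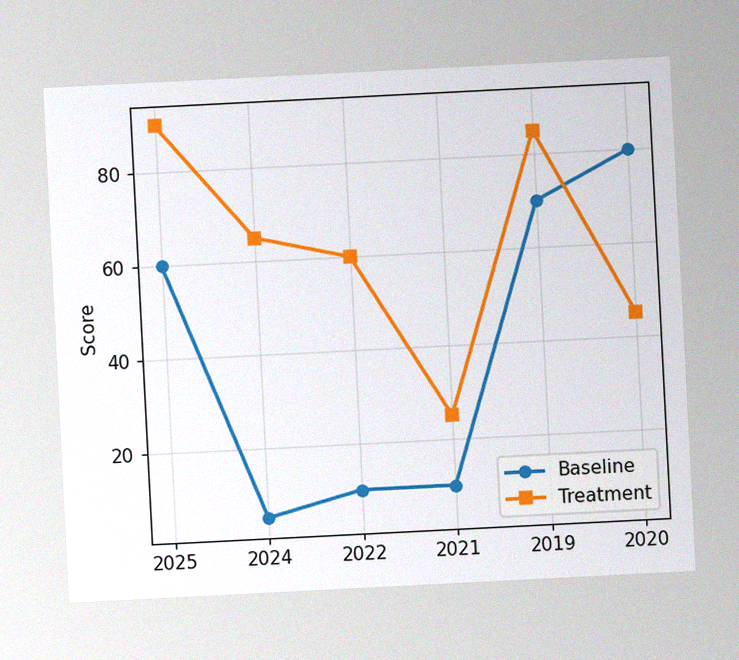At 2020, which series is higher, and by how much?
The chart is tilted about 3° counter-clockwise, with some photo noise. At 2020, Baseline sits above the other line by 35.

Baseline, by 35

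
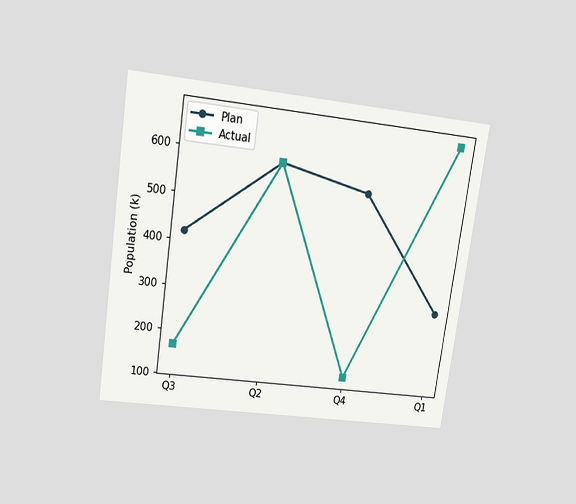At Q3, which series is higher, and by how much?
Plan, by 252k

The chart is tilted about 8° clockwise and viewed slightly from above. At Q3, Plan sits above the other line by 252k.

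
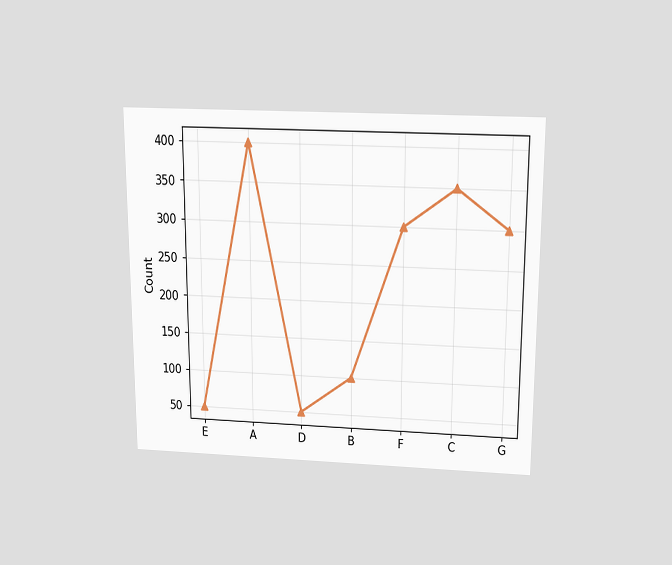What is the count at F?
The chart is viewed slightly from above. At F, the line is at 300.

300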